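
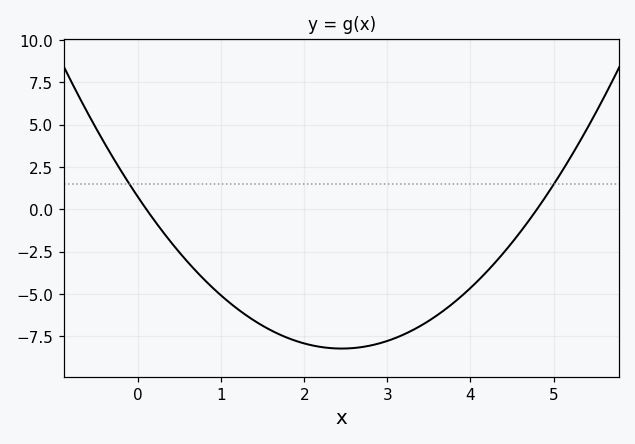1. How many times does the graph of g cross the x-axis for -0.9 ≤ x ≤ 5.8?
2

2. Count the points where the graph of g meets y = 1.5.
2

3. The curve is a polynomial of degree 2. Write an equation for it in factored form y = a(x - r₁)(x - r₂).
y = 1.49(x - 0.1)(x - 4.8)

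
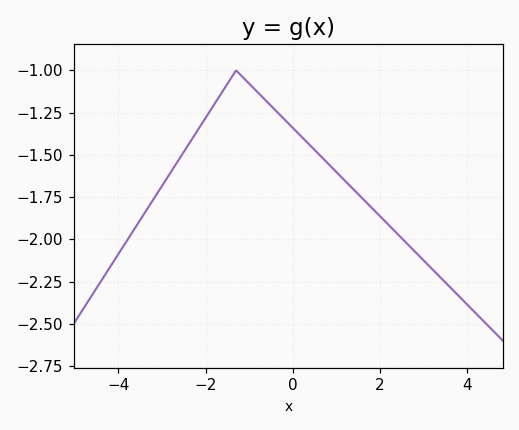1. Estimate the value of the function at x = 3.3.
-2.2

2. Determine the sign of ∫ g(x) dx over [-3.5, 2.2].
negative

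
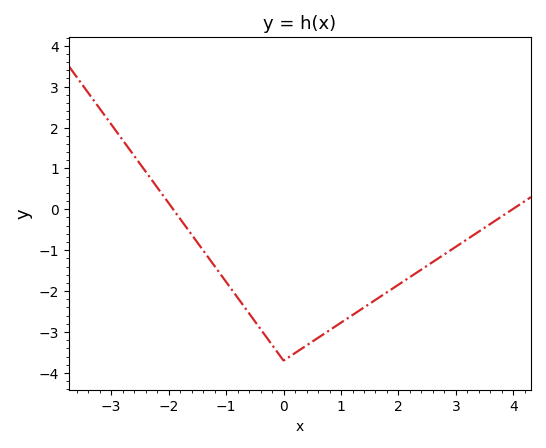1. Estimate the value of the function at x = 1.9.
-1.94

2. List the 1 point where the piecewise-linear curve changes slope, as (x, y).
(0, -3.7)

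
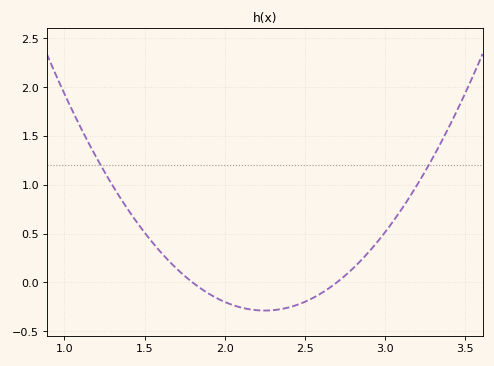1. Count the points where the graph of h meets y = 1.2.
2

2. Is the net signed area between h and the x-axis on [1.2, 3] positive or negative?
positive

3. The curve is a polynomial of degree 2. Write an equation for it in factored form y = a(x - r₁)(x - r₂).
y = 1.42(x - 1.8)(x - 2.7)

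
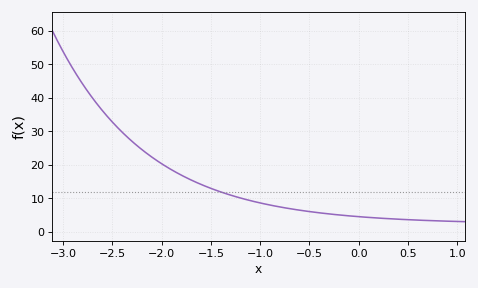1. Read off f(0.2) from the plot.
4.12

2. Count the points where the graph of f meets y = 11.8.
1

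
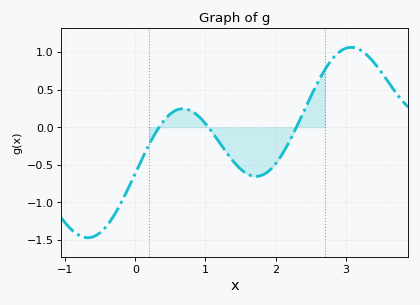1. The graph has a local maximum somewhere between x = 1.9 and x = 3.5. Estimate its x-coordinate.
3.1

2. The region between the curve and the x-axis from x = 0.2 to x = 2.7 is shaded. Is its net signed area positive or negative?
negative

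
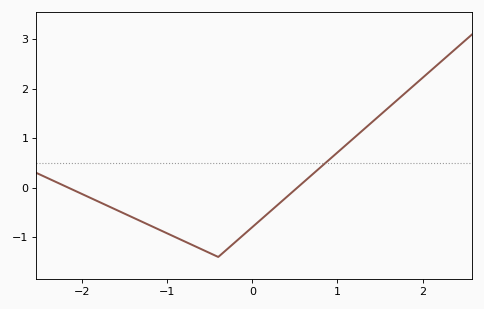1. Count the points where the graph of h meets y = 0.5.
1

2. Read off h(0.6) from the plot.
0.1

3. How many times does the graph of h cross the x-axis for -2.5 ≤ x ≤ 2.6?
2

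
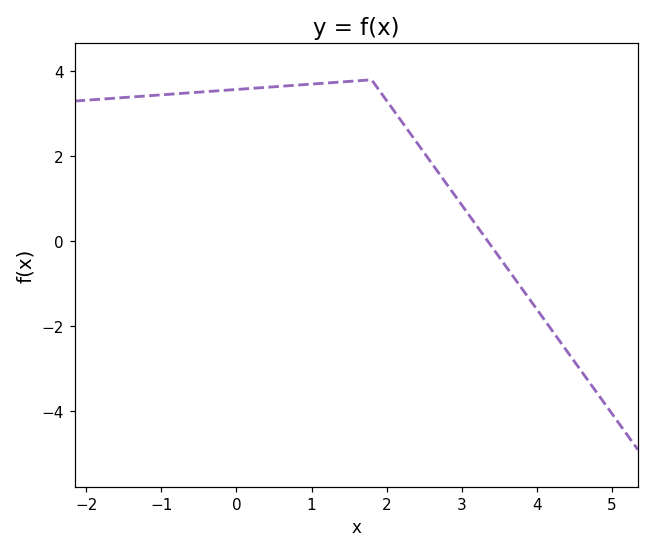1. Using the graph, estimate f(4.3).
-2.4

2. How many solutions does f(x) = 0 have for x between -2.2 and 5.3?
1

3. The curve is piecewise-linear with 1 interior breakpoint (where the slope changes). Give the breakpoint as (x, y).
(1.8, 3.8)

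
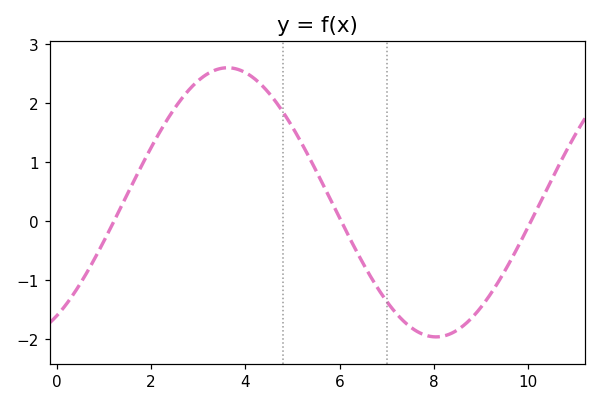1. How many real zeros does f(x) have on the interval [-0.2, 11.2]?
3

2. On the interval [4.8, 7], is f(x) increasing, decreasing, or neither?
decreasing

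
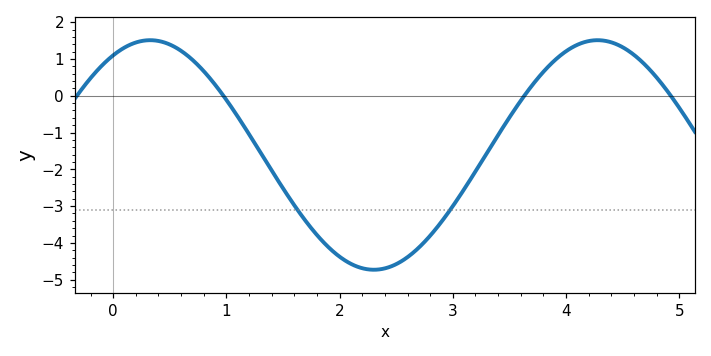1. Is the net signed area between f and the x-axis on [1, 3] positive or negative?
negative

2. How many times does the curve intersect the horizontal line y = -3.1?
2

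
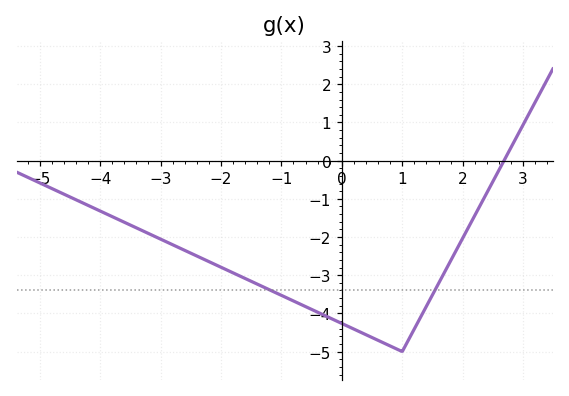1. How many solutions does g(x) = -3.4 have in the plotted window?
2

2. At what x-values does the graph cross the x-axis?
2.6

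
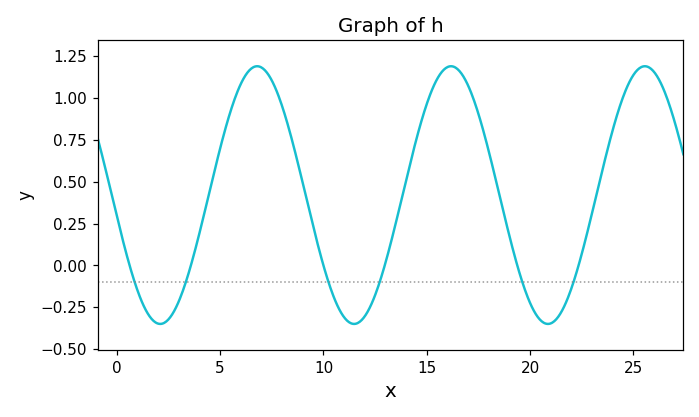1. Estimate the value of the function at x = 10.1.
-0.043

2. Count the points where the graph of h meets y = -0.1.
6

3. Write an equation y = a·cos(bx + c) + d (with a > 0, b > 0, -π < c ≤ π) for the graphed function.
y = 0.77cos(0.67x + 1.73) + 0.42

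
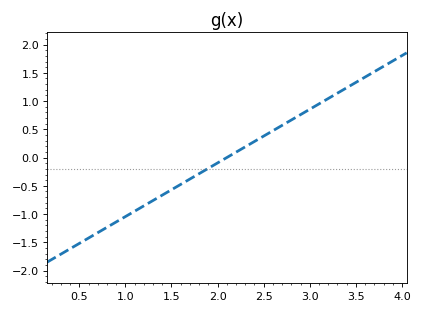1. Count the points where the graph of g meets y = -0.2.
1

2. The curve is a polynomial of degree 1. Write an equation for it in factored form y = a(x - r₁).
y = 0.95(x - 2.1)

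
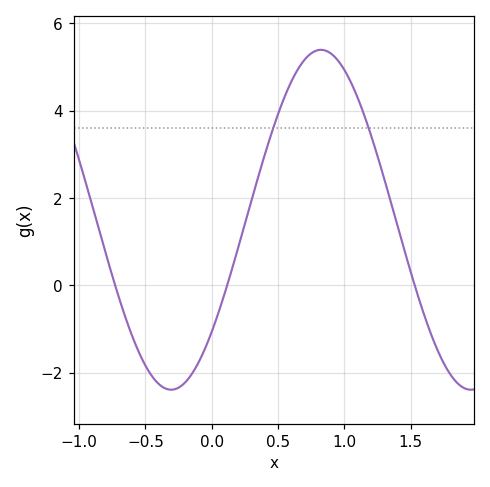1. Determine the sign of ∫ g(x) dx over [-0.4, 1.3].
positive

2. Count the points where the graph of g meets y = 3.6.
2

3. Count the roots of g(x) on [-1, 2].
3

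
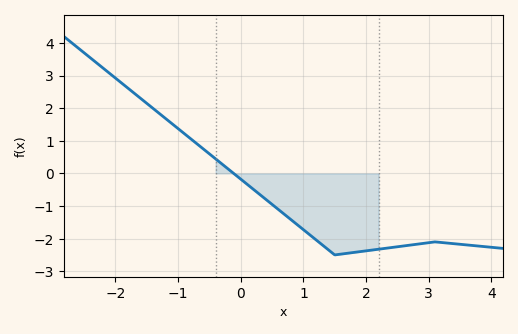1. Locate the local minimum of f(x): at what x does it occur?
1.5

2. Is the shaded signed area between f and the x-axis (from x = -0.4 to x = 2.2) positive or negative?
negative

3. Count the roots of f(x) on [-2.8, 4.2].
1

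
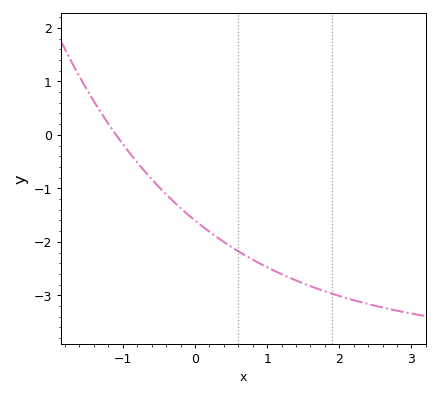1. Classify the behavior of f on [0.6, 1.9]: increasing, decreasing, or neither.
decreasing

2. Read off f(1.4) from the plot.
-2.72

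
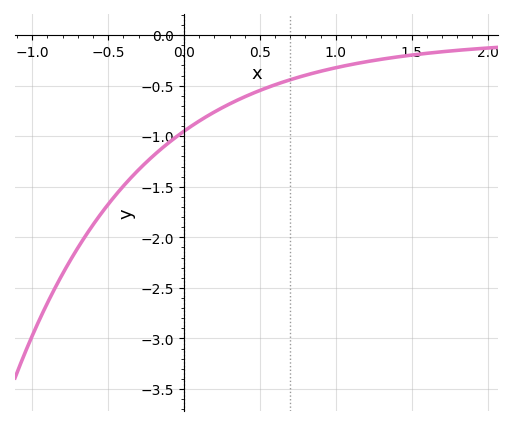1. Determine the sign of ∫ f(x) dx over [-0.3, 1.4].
negative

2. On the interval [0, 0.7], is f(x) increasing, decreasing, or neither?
increasing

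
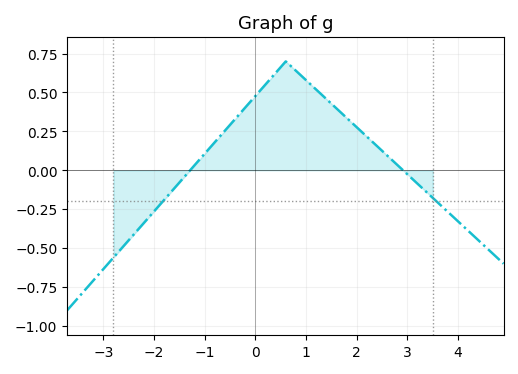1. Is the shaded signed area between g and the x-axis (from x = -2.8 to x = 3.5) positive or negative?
positive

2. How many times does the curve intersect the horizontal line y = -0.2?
2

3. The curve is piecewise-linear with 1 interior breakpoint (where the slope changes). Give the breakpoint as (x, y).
(0.6, 0.7)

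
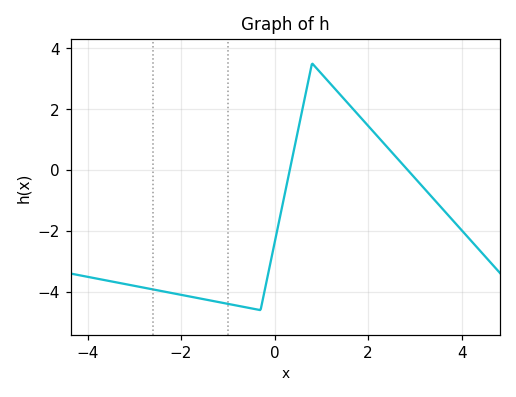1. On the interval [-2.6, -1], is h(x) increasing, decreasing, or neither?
decreasing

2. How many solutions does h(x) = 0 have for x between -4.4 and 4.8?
2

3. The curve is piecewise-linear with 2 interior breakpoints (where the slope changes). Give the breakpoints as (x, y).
(-0.3, -4.6); (0.8, 3.5)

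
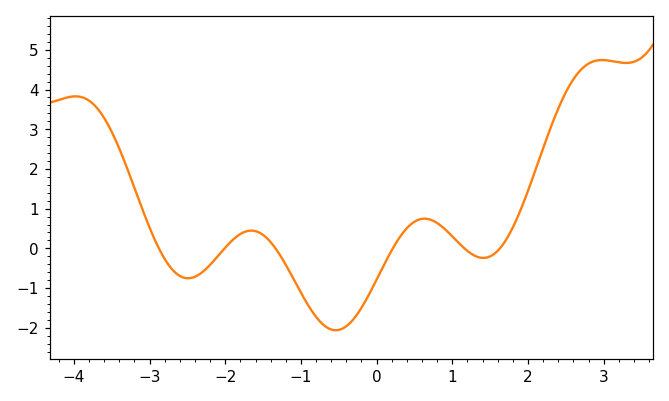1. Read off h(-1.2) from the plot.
-0.415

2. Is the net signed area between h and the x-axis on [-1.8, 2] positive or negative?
negative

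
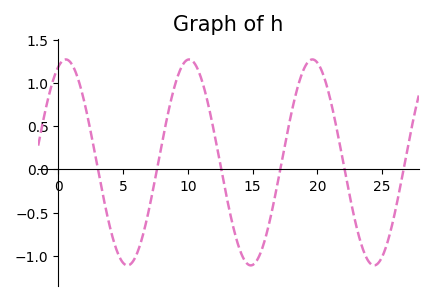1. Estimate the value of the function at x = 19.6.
1.27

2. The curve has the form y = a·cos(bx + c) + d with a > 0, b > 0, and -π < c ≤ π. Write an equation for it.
y = 1.19cos(0.66x - 0.38) + 0.08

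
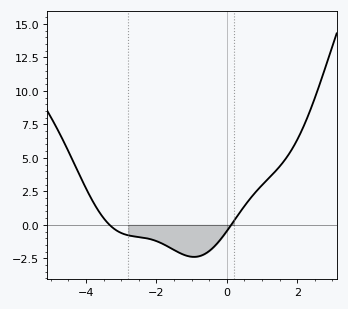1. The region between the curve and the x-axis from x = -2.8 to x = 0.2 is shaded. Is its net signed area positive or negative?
negative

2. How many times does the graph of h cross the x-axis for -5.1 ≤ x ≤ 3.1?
2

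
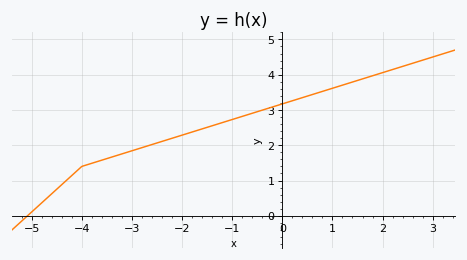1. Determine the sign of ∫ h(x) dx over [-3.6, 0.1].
positive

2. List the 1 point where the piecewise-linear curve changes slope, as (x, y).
(-4, 1.4)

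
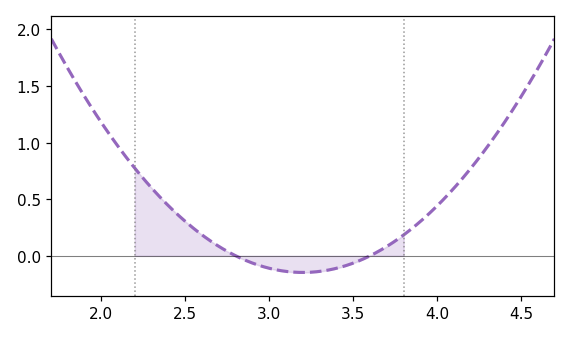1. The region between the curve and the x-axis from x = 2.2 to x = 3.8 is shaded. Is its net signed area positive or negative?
positive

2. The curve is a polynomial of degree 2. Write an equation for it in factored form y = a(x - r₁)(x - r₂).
y = 0.92(x - 2.8)(x - 3.6)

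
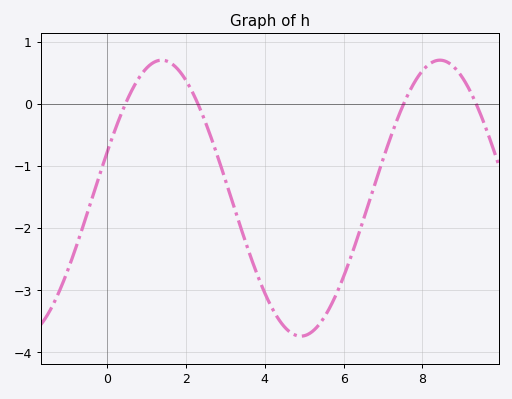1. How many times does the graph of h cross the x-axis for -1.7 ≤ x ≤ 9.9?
4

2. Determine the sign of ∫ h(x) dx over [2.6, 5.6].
negative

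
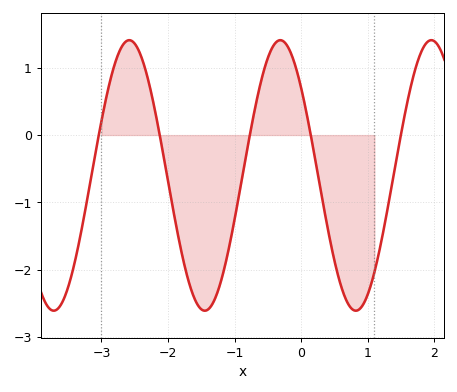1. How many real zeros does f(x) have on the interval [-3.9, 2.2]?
5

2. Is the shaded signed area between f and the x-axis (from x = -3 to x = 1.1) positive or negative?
negative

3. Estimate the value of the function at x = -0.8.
-0.15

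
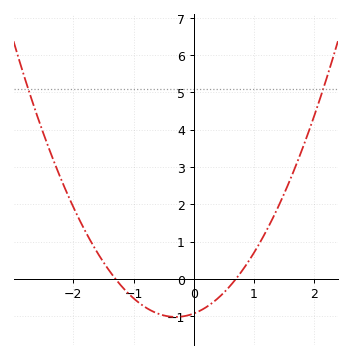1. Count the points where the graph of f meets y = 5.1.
2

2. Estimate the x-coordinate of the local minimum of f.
-0.3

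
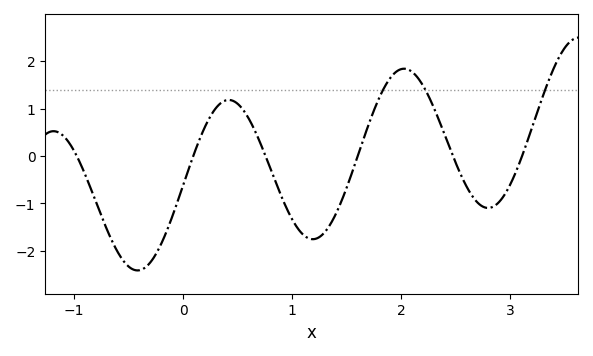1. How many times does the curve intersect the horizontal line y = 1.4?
3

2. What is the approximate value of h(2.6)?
-0.6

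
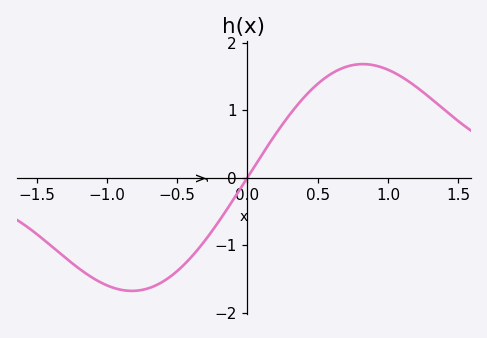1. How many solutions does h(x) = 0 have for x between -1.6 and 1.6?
1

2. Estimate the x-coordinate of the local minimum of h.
-0.821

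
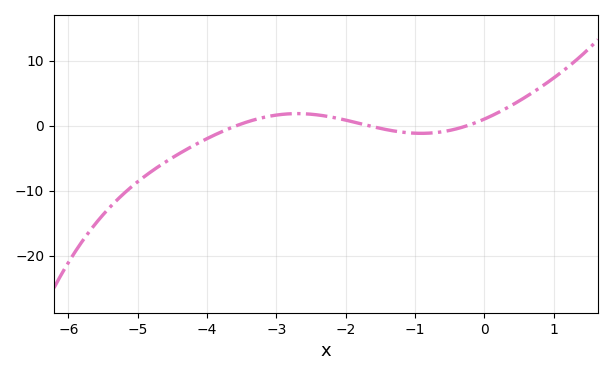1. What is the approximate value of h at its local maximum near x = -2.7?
2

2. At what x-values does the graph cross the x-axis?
-3.6, -1.6, -0.2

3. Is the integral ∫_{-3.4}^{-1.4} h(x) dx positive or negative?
positive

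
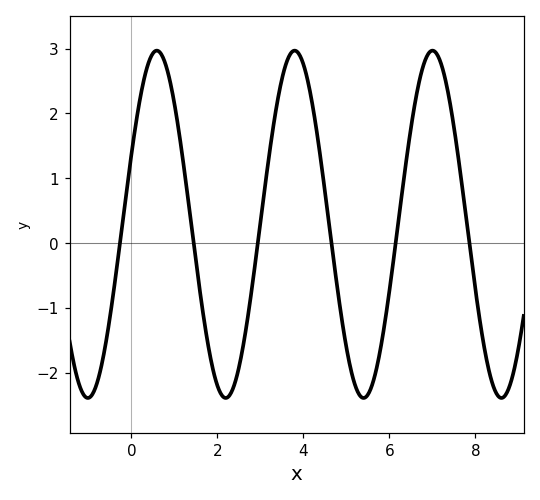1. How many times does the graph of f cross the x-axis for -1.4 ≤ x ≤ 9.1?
6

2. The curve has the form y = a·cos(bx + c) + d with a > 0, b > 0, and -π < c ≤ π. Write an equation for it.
y = 2.68cos(1.96x - 1.16) + 0.29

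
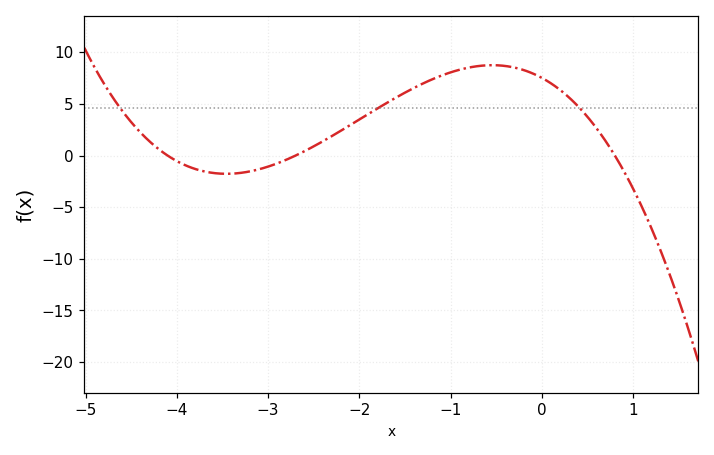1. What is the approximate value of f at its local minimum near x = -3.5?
-1.76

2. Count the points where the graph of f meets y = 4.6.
3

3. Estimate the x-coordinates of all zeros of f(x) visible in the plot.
-4.1, -2.7, 0.8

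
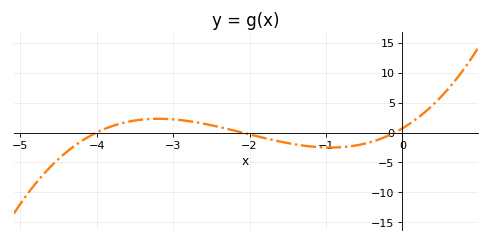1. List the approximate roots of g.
-4, -2.1, -0.1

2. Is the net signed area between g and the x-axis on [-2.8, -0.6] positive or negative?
negative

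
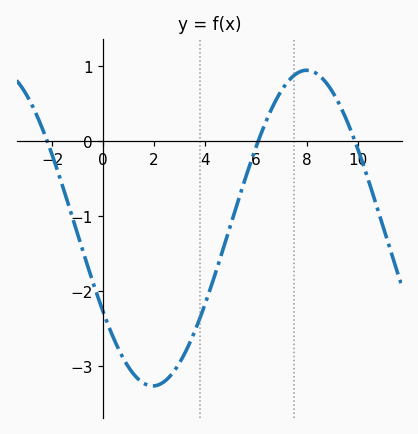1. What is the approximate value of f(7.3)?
0.8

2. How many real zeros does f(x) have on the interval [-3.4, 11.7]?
3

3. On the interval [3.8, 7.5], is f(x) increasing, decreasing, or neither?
increasing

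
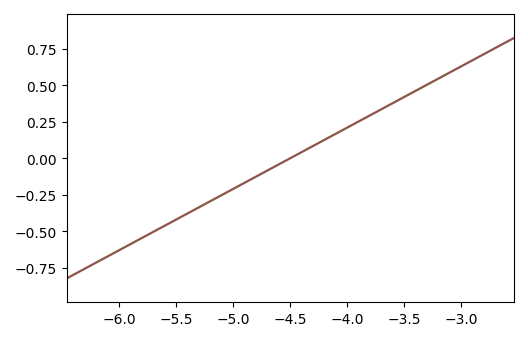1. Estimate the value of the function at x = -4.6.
-0.04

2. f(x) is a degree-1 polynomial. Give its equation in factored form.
y = 0.42(x + 4.5)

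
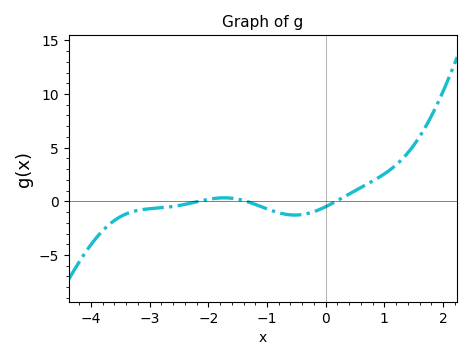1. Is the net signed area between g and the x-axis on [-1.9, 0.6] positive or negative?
negative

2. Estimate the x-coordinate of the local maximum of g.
-1.73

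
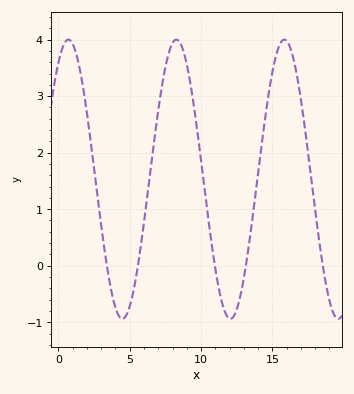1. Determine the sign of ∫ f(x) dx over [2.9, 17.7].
positive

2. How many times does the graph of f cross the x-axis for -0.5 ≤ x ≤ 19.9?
5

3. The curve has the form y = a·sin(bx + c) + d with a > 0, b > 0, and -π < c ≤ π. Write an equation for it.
y = 2.47sin(0.83x + 0.99) + 1.53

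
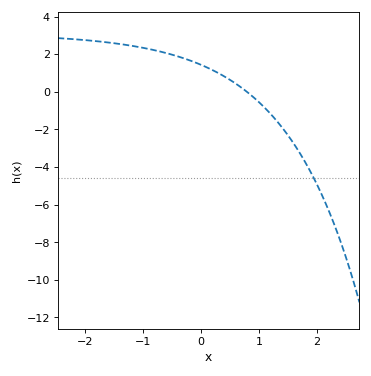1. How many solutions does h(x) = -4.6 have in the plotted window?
1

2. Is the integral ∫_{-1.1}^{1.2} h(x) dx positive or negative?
positive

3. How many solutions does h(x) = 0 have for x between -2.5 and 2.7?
1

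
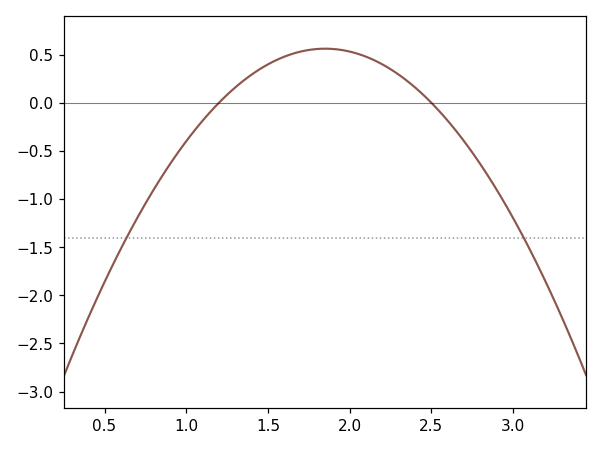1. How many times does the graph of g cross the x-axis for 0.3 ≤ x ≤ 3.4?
2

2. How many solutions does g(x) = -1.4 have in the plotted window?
2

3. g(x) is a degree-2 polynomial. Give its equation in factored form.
y = -1.33(x - 1.2)(x - 2.5)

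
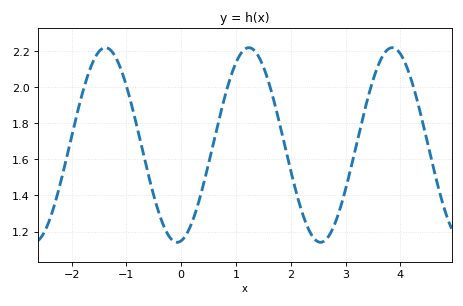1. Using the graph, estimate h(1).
2.14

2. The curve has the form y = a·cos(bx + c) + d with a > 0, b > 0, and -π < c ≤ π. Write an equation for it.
y = 0.54cos(2.4x - 3) + 1.68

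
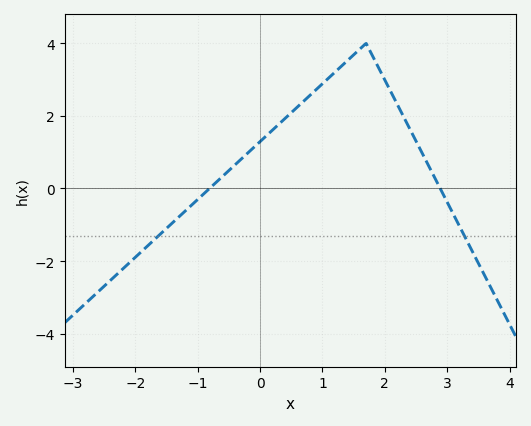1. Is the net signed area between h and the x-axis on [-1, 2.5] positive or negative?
positive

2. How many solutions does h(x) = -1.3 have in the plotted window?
2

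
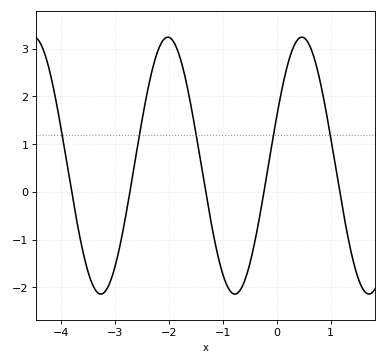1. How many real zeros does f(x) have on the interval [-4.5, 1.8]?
5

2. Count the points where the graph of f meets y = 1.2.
5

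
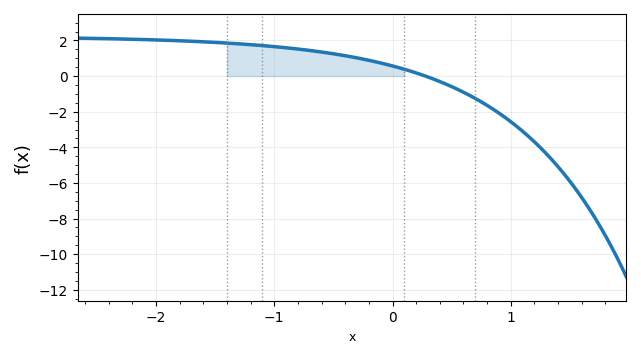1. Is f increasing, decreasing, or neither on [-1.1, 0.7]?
decreasing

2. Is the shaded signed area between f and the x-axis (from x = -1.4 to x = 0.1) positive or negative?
positive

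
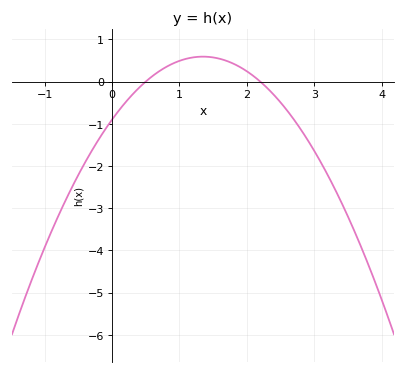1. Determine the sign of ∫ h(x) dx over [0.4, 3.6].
negative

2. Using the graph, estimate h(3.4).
-2.85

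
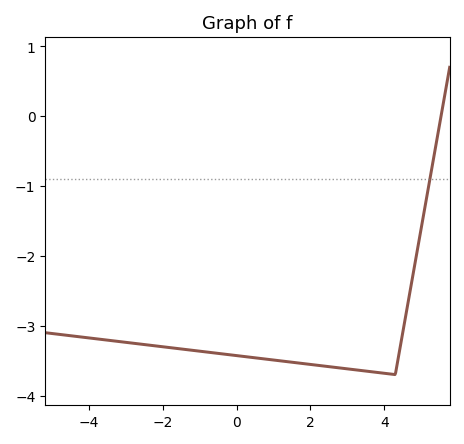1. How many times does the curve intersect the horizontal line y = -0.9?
1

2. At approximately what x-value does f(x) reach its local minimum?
4.3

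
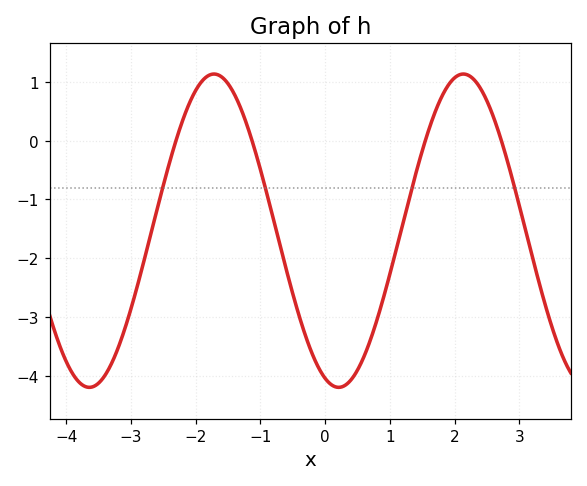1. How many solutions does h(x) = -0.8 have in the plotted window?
4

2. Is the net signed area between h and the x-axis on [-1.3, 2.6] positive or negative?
negative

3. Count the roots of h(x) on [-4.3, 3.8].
4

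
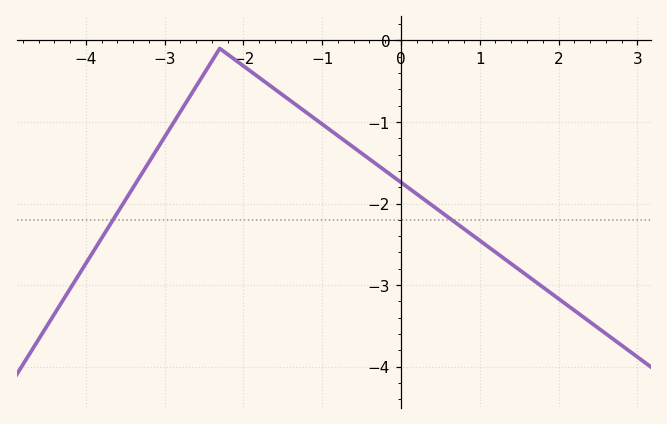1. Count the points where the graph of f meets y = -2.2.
2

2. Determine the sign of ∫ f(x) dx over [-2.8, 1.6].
negative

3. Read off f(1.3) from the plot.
-2.7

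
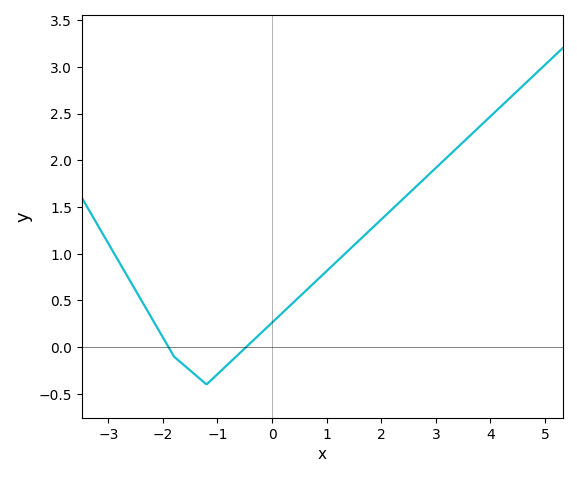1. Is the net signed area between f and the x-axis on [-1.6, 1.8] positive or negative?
positive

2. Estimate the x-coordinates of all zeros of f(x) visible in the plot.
-1.8, -0.4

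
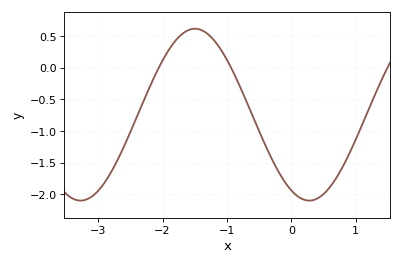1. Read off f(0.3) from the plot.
-2.1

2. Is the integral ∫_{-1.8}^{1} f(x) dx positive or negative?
negative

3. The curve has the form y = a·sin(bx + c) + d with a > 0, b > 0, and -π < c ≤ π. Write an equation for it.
y = 1.36sin(1.77x - 2.06) - 0.74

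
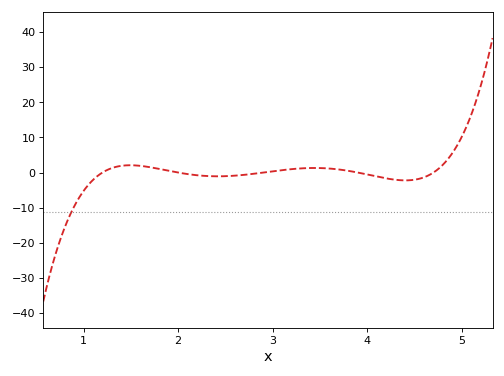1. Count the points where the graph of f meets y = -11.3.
1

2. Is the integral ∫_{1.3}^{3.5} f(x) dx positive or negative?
positive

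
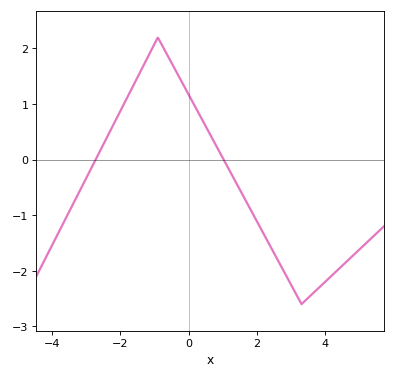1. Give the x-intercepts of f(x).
-2.72, 1.02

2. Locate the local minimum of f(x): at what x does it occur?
3.3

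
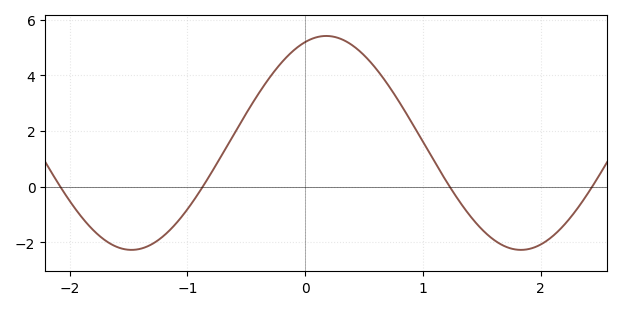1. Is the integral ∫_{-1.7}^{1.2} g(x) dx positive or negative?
positive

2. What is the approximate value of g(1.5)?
-1.6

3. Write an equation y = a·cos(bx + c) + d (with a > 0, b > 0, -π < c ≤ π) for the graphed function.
y = 3.84cos(1.9x - 0.34) + 1.57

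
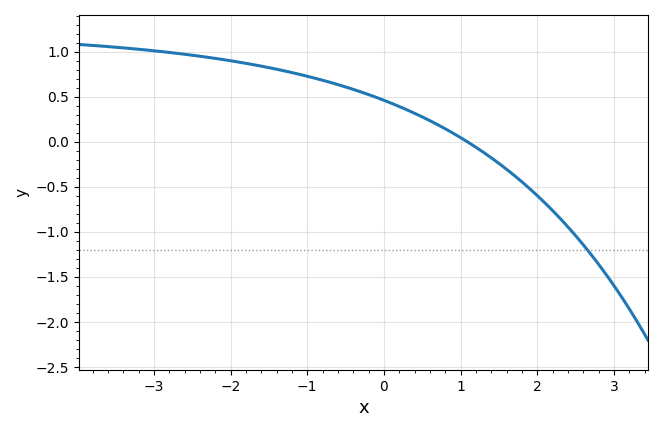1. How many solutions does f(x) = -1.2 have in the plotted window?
1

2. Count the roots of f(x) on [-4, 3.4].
1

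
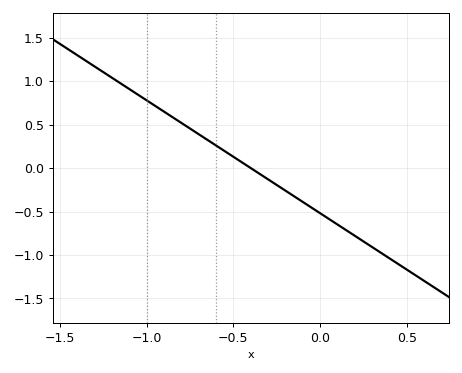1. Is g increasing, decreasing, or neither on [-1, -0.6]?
decreasing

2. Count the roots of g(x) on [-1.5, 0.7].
1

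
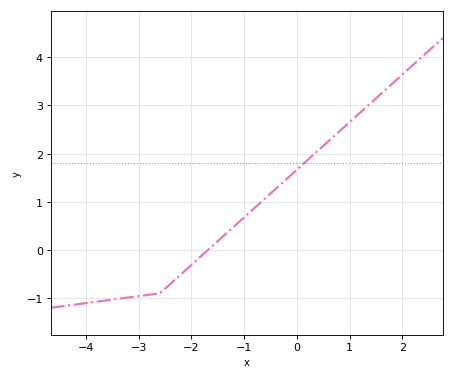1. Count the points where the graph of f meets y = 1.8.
1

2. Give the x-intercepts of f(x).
-1.7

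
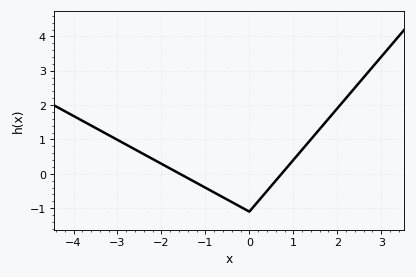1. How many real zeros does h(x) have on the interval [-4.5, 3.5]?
2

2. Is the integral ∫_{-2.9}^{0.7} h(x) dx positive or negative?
negative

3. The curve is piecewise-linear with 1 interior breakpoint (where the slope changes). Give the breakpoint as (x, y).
(0, -1.1)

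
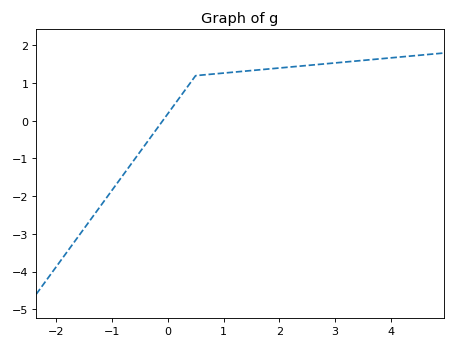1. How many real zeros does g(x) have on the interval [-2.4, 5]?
1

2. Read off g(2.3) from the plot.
1.4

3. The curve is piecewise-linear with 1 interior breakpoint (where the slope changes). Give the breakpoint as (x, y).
(0.5, 1.2)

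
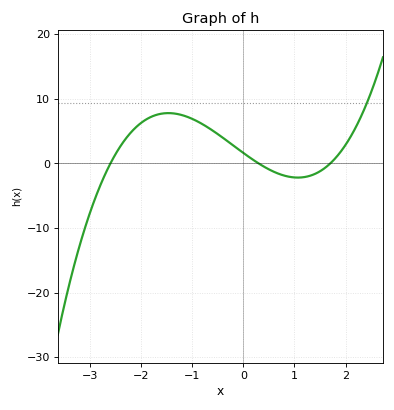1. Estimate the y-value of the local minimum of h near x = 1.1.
-2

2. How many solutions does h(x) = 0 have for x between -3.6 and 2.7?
3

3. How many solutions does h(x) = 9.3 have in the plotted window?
1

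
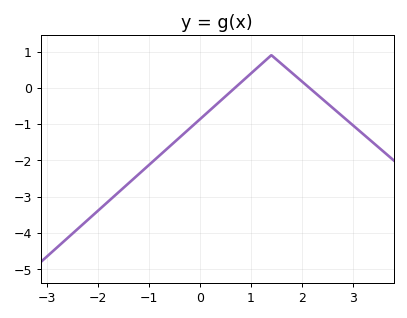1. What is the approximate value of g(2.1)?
0.1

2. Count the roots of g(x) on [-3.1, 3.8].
2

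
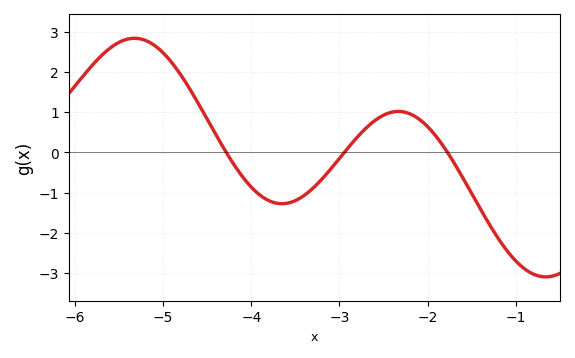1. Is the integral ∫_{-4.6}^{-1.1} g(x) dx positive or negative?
negative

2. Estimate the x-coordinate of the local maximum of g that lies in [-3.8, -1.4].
-2.33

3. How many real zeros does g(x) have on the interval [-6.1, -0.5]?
3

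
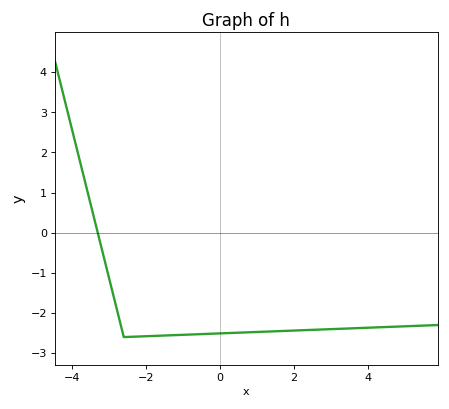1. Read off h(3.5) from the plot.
-2.38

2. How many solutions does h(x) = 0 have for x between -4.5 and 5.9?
1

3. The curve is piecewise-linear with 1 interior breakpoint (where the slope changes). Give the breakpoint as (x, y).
(-2.6, -2.6)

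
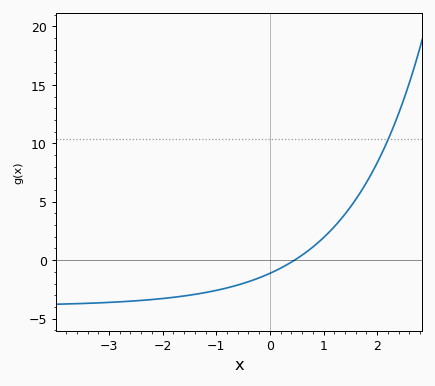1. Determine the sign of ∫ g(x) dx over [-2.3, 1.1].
negative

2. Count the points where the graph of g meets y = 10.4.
1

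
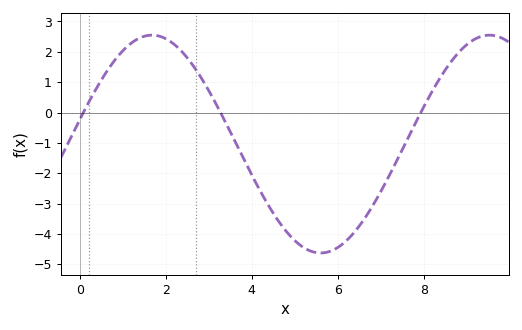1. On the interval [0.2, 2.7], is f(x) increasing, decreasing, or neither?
neither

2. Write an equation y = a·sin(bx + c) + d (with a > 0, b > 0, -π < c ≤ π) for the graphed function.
y = 3.59sin(0.8x + 0.23) - 1.04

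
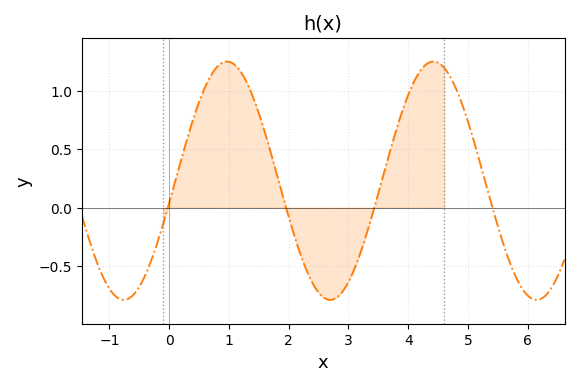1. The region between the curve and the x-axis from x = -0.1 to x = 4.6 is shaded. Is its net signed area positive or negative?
positive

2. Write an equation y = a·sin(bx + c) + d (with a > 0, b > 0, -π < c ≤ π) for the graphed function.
y = 1.02sin(1.8x - 0.19) + 0.23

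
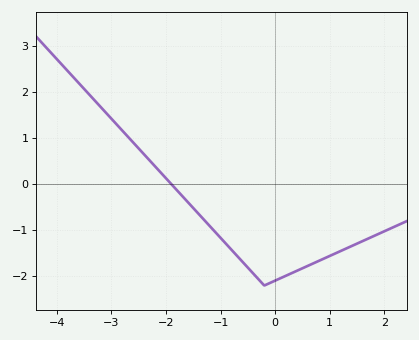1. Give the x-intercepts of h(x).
-1.9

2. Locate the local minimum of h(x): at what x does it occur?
-0.199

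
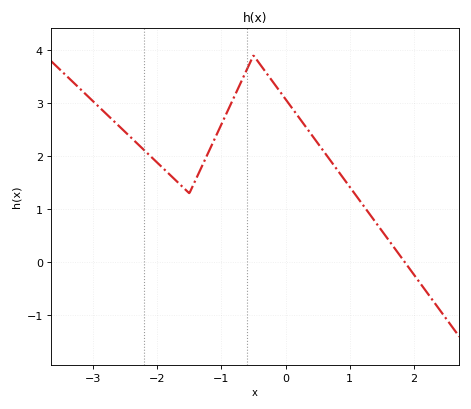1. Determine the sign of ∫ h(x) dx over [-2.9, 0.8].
positive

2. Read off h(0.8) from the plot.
1.75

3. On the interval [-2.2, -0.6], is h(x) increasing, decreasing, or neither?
neither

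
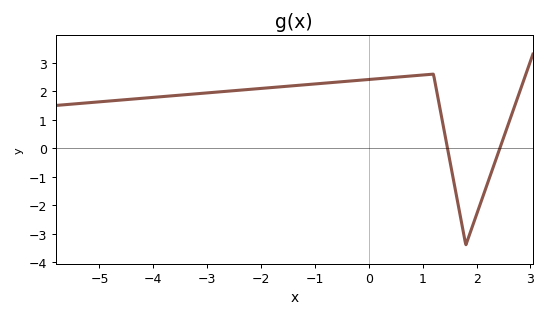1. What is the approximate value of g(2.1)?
-1.8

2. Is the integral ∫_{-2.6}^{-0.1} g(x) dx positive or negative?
positive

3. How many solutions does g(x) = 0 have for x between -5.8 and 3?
2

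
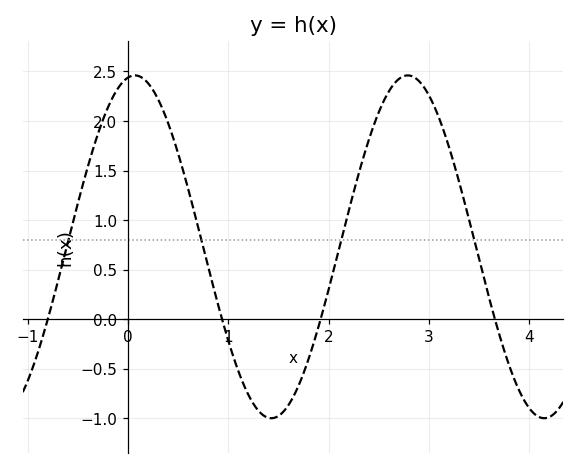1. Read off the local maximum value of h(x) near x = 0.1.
2.46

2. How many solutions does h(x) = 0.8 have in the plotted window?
4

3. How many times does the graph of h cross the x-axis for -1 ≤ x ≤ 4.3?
4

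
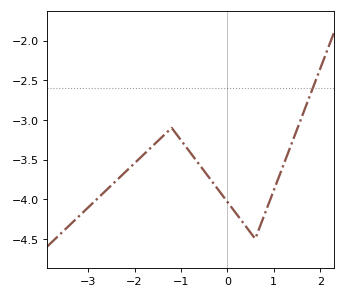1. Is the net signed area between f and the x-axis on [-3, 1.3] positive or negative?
negative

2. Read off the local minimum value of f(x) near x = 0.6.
-4.5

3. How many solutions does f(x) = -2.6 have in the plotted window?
1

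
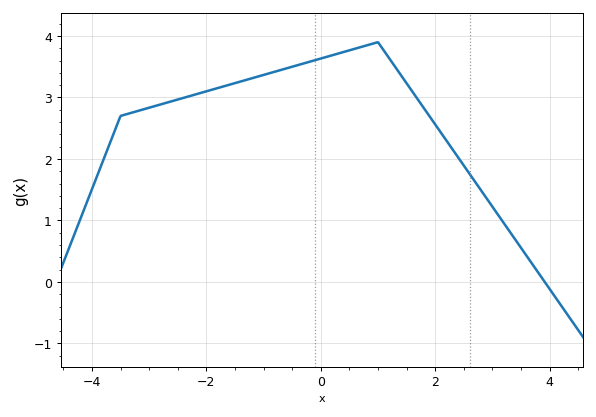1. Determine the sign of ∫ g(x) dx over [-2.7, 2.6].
positive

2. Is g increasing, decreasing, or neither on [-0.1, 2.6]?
neither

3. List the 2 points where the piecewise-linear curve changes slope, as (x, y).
(-3.5, 2.7); (1, 3.9)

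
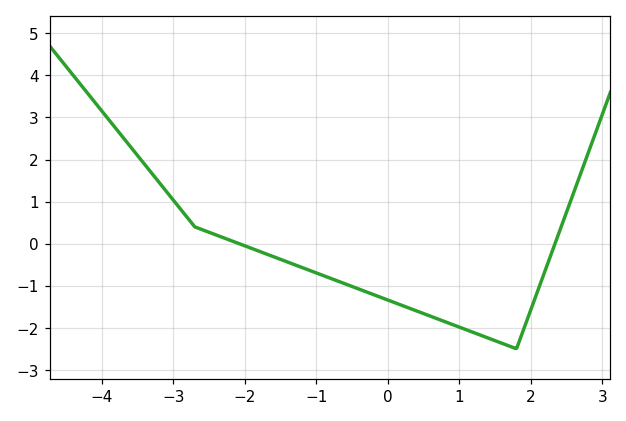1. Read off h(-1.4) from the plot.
-0.438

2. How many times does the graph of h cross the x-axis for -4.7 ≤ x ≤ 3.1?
2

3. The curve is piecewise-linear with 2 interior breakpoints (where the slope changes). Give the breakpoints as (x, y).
(-2.7, 0.4); (1.8, -2.5)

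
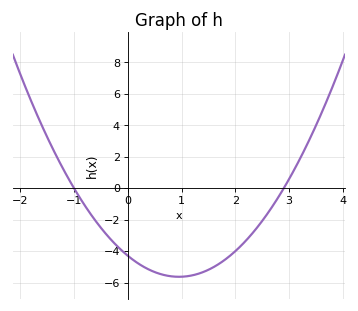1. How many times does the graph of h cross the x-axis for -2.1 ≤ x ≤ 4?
2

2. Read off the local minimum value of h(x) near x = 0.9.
-5.6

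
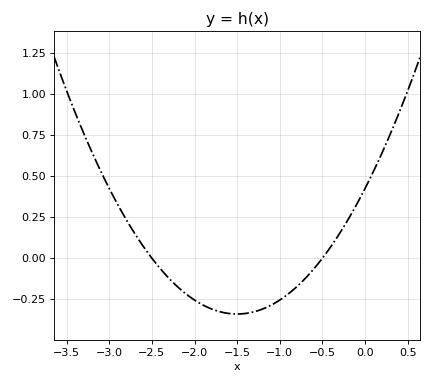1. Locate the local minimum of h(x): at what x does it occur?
-1.5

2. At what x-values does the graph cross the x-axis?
-2.5, -0.5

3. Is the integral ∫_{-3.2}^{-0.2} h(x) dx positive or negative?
negative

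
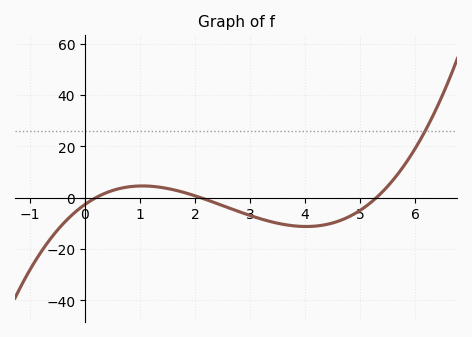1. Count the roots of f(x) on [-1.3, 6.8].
3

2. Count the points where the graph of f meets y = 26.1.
1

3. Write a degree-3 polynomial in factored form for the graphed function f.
y = 1.2(x - 0.2)(x - 2.1)(x - 5.3)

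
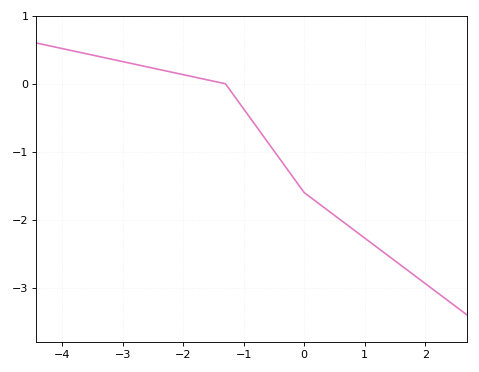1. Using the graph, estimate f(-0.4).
-1.11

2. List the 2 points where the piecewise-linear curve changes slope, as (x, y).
(-1.3, 0); (0, -1.6)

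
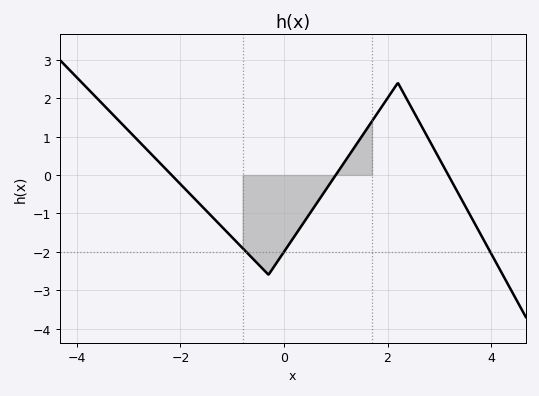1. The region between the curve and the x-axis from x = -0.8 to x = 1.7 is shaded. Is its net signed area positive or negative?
negative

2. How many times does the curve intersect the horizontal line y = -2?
3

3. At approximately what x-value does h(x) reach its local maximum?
2.2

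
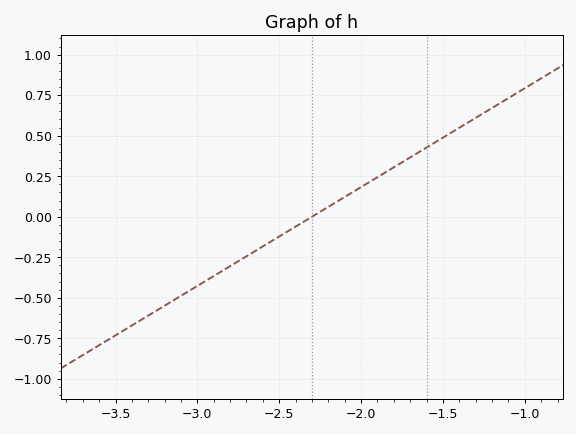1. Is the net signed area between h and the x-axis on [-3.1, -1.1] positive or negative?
positive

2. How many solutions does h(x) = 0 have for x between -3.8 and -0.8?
1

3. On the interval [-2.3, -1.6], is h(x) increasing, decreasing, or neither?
increasing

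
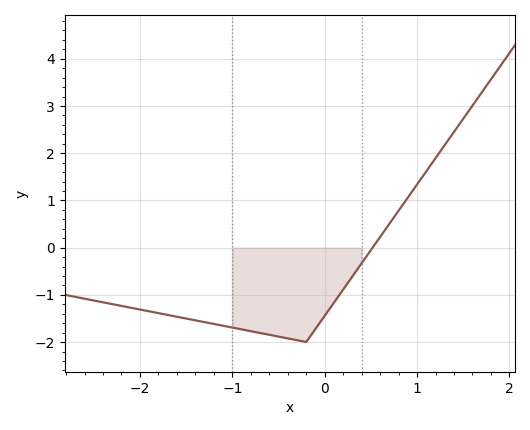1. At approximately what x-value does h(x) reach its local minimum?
-0.201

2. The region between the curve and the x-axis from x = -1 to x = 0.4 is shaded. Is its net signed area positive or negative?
negative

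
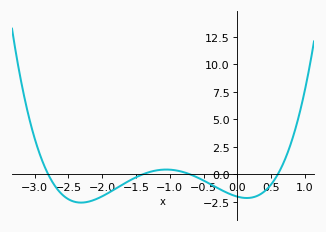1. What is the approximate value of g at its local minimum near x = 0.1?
-2.2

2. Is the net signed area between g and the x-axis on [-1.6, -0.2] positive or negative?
negative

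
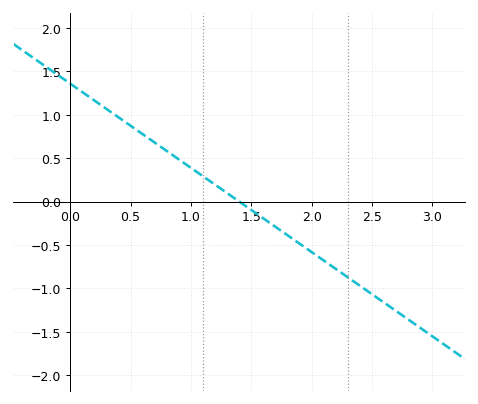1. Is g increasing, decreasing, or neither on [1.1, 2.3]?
decreasing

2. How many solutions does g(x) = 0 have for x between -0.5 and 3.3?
1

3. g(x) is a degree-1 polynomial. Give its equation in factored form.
y = -0.97(x - 1.4)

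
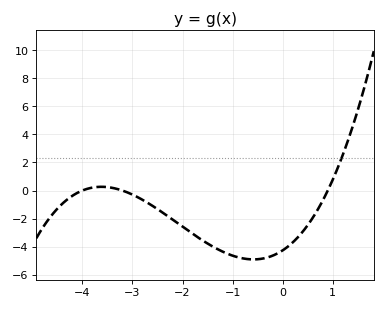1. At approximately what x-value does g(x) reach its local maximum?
-3.62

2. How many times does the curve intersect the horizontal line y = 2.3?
1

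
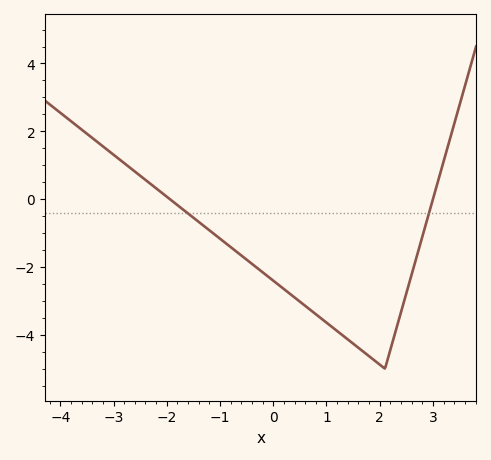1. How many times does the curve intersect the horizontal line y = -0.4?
2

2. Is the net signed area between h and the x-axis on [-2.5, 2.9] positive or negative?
negative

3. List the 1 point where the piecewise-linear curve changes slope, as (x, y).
(2.1, -5)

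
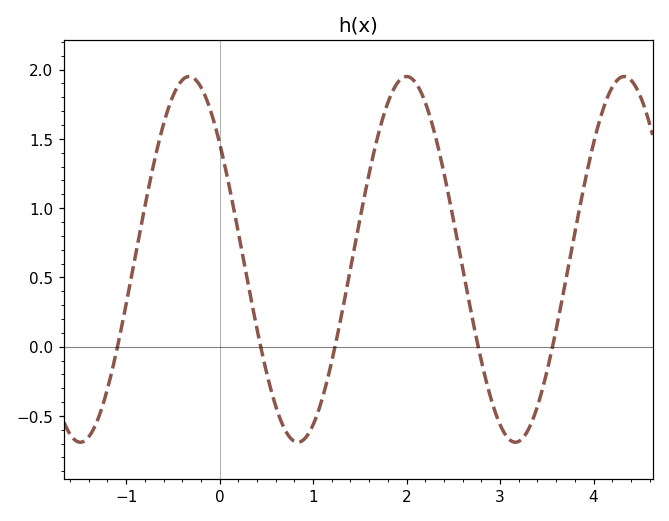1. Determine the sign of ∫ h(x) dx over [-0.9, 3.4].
positive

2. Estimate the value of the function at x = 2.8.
-0.102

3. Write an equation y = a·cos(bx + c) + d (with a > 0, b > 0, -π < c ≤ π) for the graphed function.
y = 1.32cos(2.7x + 0.882) + 0.63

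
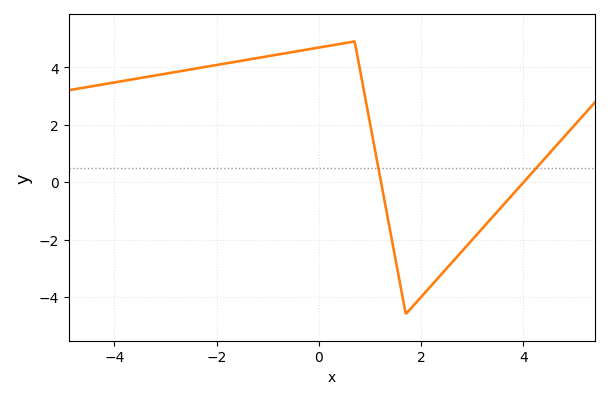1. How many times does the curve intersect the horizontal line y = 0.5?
2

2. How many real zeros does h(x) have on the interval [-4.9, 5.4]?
2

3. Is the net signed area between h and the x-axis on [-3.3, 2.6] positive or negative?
positive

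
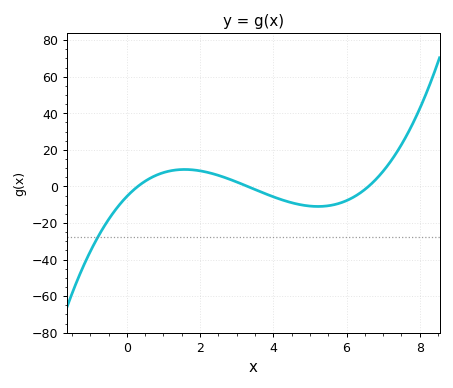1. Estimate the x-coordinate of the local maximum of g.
1.58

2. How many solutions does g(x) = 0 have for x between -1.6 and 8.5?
3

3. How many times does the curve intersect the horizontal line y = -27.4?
1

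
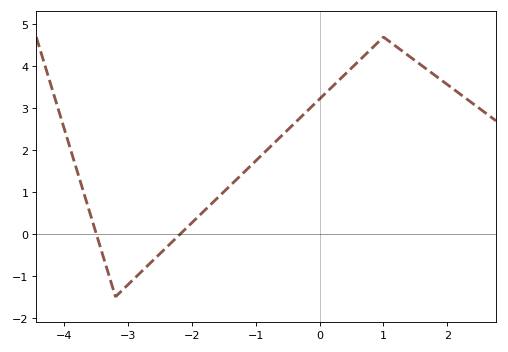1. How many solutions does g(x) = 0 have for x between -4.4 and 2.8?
2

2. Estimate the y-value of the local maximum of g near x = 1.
4.7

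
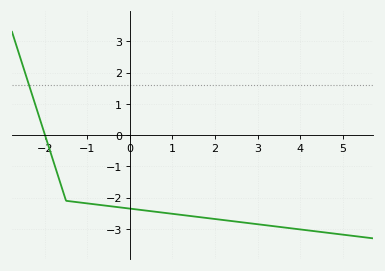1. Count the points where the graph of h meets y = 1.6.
1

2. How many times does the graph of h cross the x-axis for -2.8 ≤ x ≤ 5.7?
1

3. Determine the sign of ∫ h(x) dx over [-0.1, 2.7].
negative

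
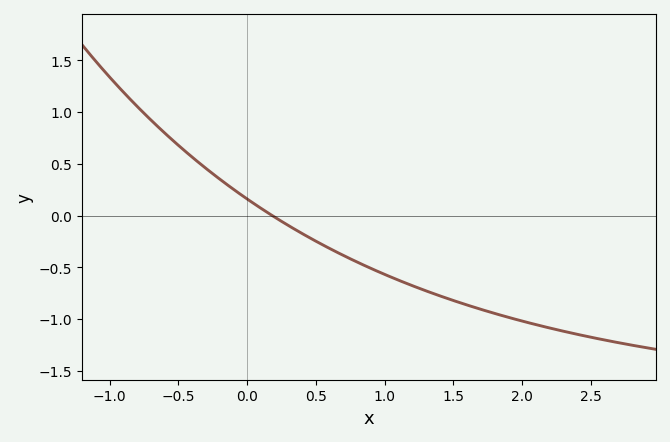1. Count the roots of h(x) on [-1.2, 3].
1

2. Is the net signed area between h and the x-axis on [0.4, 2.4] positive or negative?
negative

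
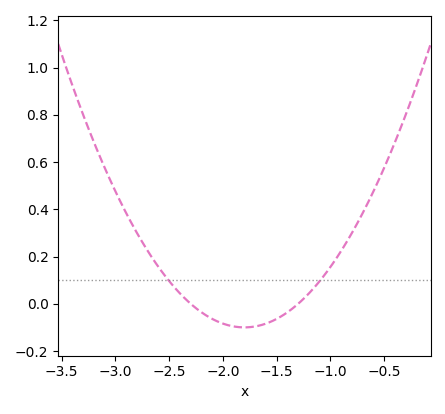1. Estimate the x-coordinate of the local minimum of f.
-1.8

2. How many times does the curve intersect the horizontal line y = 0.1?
2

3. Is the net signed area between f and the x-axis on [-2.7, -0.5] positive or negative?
positive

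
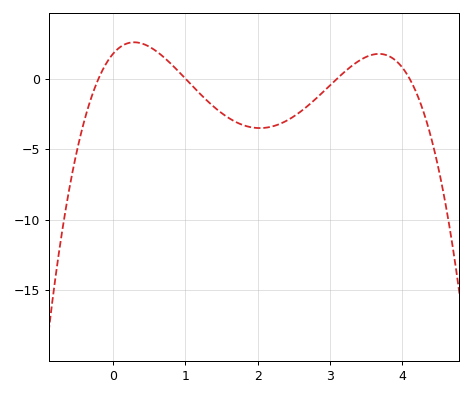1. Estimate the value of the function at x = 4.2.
-1.07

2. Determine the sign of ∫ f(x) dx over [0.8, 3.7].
negative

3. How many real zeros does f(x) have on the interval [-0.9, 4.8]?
4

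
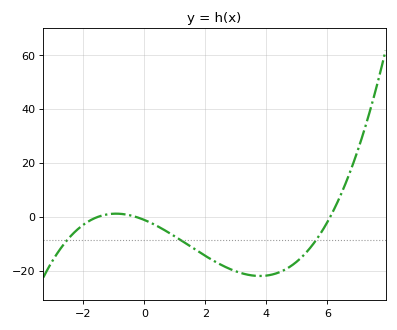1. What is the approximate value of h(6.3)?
4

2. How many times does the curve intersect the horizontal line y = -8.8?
3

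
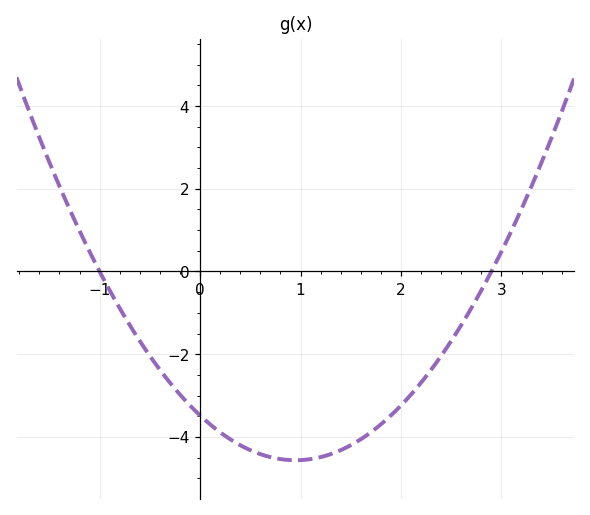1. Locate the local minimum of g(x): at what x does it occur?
0.95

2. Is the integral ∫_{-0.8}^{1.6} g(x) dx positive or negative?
negative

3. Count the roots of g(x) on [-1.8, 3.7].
2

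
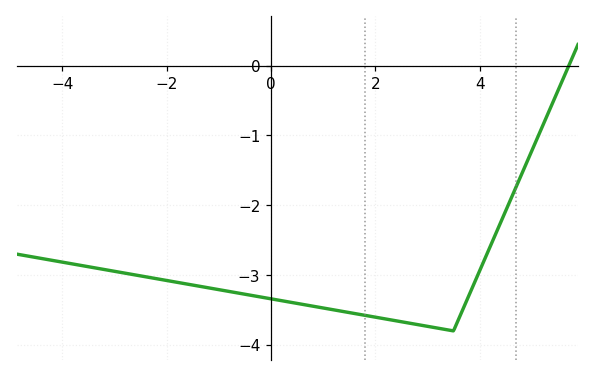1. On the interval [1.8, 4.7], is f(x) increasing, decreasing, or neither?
neither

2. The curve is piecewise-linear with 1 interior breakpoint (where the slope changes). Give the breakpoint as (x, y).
(3.5, -3.8)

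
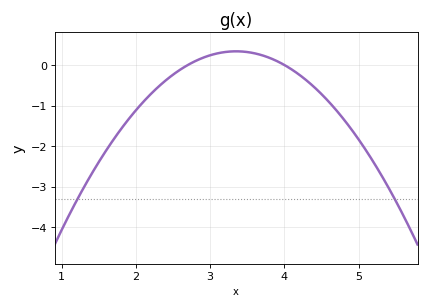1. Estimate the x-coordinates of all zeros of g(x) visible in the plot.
2.7, 4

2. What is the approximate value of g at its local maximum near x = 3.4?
0.338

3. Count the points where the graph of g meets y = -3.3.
2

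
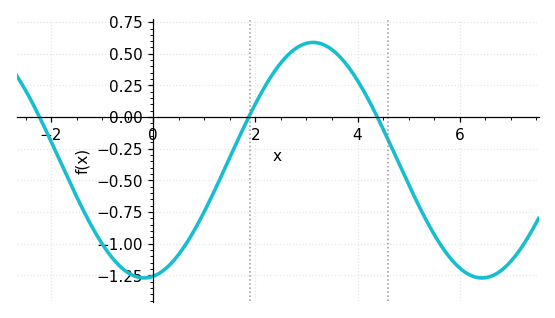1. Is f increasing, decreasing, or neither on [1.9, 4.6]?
neither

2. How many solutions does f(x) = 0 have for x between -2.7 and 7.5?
3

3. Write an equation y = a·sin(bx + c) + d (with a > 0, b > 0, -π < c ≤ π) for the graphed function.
y = 0.93sin(0.95x - 1.4) - 0.34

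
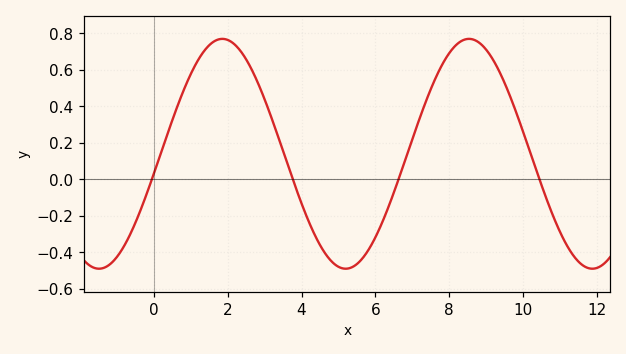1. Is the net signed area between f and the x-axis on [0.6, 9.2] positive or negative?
positive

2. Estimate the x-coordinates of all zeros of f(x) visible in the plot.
-0.056, 3.76, 6.63, 10.4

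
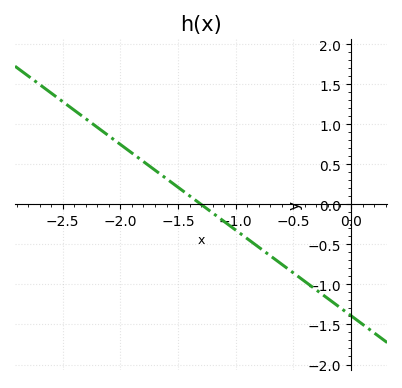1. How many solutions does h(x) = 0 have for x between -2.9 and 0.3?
1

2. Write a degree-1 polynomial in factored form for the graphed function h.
y = -1.07(x + 1.3)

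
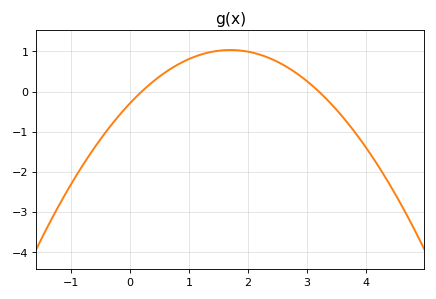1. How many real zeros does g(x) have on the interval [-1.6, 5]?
2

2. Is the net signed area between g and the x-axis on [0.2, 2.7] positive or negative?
positive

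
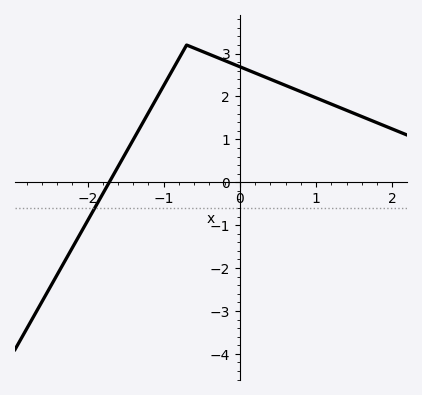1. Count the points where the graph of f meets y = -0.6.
1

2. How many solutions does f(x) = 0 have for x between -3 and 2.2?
1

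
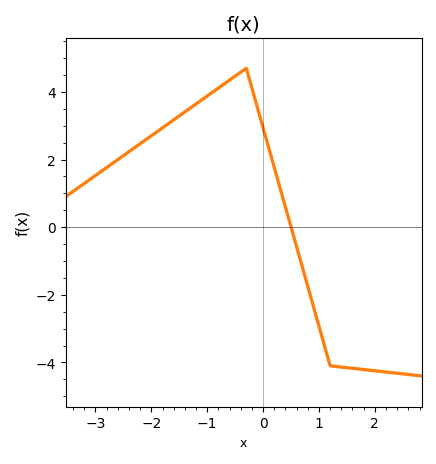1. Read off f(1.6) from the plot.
-4.2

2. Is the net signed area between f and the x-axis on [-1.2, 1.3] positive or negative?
positive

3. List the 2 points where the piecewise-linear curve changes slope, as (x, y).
(-0.3, 4.7); (1.2, -4.1)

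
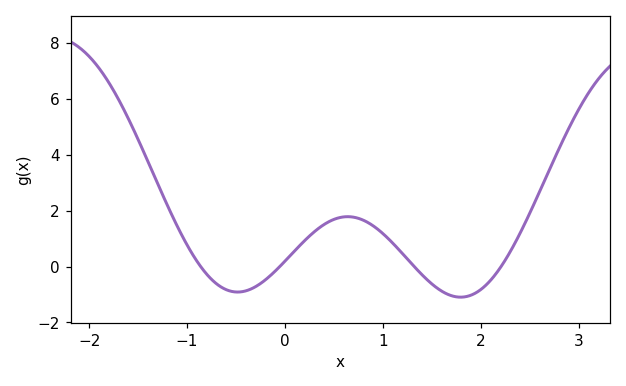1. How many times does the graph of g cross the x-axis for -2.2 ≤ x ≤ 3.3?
4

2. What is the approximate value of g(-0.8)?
-0.2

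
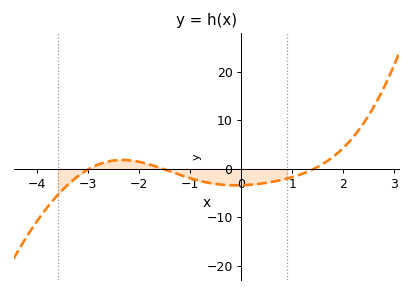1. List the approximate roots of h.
-2.98, -1.55, 1.43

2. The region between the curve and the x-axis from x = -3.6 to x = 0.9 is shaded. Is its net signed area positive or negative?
negative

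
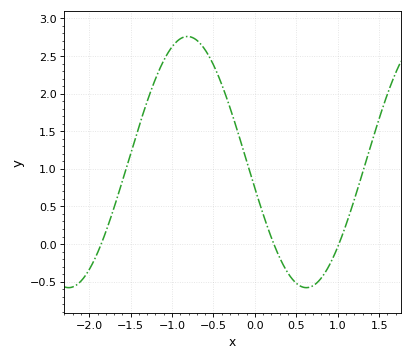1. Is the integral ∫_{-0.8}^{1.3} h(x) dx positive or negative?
positive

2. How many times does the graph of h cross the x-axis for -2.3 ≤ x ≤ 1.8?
3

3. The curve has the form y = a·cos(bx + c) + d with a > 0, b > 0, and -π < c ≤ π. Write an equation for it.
y = 1.67cos(2.2x + 1.8) + 1.09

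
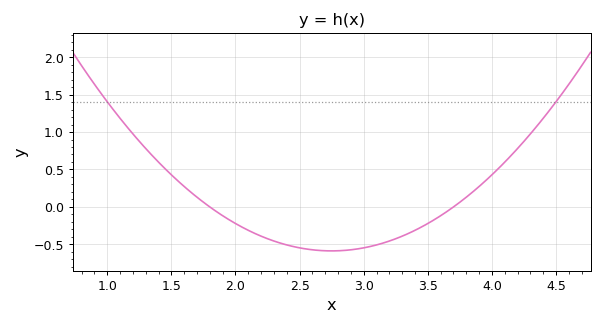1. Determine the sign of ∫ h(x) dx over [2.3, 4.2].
negative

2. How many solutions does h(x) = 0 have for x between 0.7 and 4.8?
2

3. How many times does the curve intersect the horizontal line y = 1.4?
2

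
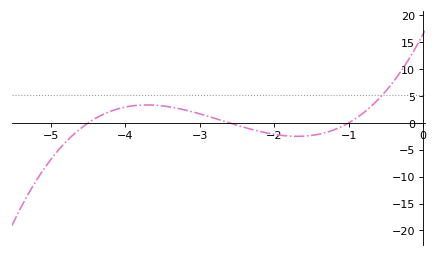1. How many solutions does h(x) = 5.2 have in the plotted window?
1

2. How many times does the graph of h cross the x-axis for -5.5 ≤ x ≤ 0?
3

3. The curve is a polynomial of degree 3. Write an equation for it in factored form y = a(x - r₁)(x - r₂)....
y = 1.41(x + 4.5)(x + 2.6)(x + 1)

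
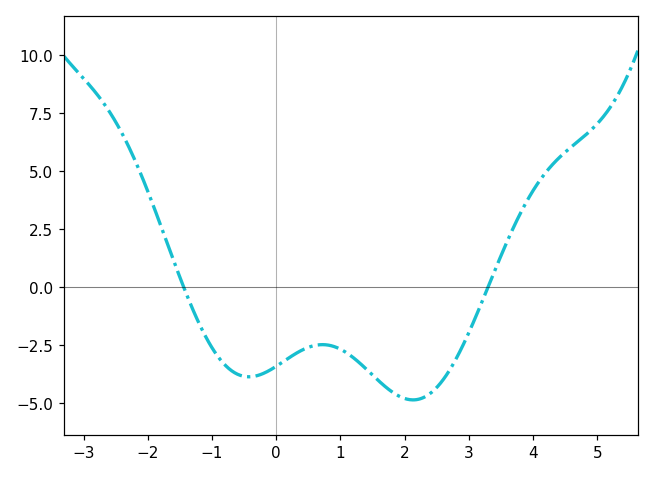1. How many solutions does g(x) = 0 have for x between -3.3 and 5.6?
2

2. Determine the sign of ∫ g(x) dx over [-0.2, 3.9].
negative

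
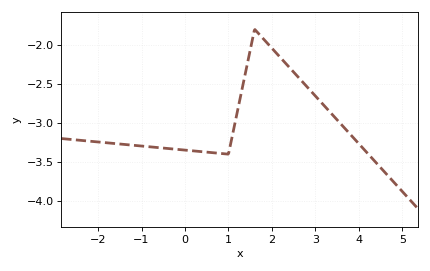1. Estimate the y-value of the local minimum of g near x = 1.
-3.4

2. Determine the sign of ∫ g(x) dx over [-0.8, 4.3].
negative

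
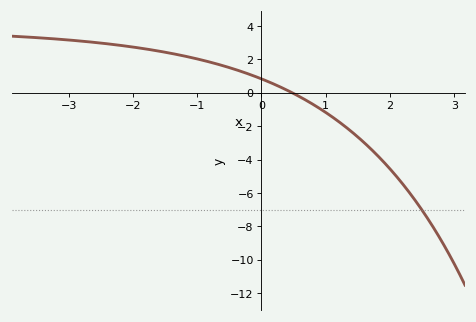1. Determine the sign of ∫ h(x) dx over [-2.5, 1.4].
positive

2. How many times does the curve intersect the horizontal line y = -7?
1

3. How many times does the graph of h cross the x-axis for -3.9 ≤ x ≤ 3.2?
1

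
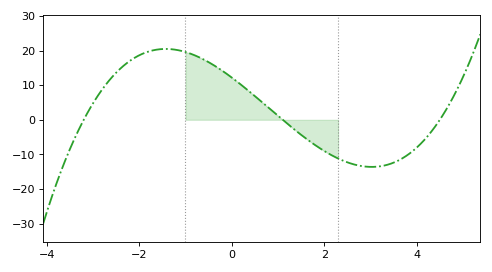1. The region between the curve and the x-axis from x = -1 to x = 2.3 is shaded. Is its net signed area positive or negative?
positive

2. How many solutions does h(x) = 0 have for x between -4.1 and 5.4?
3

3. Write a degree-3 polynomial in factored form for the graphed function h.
y = 0.77(x + 3.2)(x - 1.1)(x - 4.5)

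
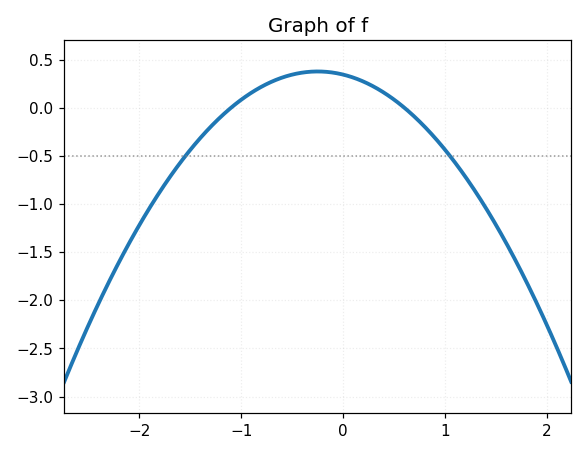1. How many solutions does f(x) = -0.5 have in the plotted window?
2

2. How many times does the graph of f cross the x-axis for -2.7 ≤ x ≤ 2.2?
2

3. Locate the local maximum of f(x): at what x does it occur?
-0.2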